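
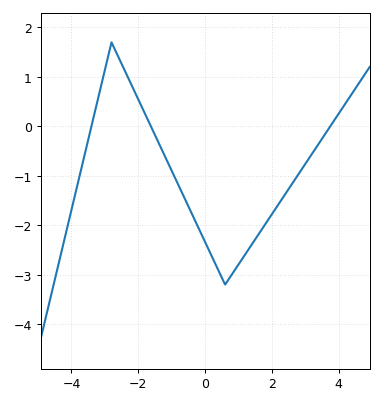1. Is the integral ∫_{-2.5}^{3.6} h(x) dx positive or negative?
negative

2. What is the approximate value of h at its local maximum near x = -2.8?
1.7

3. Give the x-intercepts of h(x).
-3.4, -1.6, 3.8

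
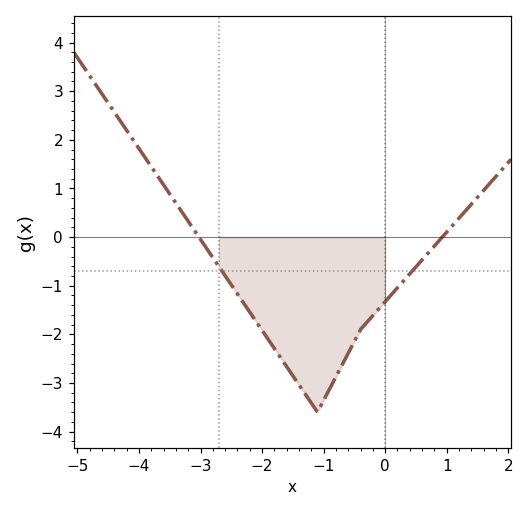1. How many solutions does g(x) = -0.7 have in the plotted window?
2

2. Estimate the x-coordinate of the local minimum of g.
-1.1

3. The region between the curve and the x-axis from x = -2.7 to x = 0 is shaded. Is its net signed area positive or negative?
negative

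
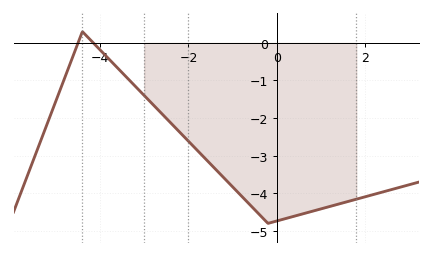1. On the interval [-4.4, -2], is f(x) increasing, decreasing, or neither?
decreasing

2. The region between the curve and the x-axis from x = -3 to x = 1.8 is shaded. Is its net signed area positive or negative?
negative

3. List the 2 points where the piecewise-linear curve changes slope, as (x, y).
(-4.4, 0.3); (-0.2, -4.8)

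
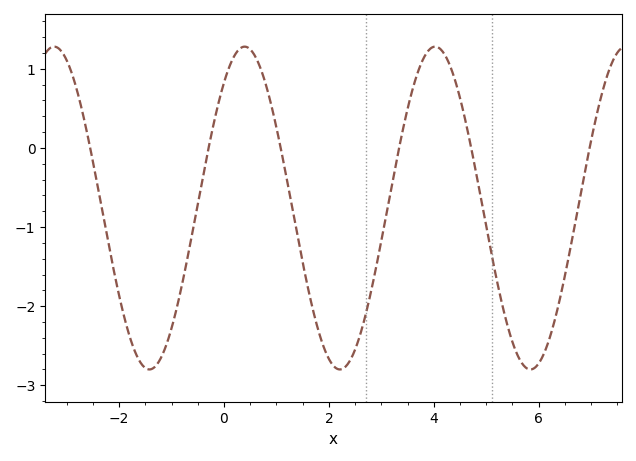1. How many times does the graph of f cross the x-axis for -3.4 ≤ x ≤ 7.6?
6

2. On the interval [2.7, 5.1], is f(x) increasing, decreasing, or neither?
neither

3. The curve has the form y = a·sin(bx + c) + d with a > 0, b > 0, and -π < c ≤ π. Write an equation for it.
y = 2.04sin(1.73x + 0.89) - 0.76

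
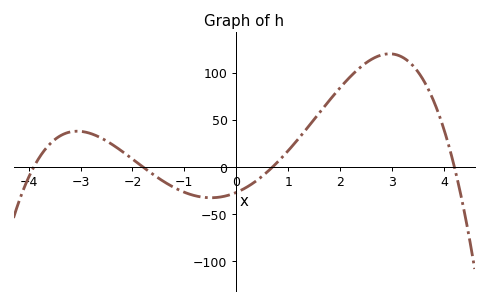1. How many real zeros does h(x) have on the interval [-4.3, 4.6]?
4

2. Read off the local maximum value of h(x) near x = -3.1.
37.8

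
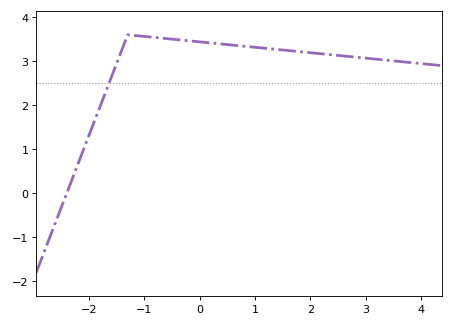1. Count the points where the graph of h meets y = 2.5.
1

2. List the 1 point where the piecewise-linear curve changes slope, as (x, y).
(-1.3, 3.6)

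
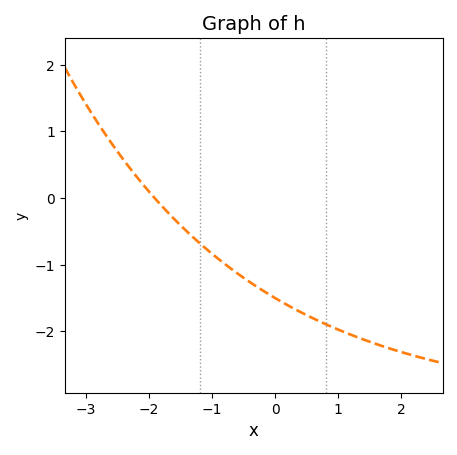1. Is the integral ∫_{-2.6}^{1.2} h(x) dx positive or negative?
negative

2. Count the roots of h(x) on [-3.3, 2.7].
1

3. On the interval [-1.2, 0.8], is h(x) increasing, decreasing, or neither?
decreasing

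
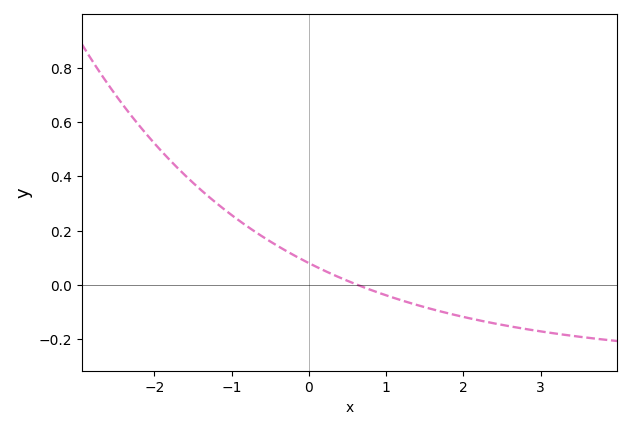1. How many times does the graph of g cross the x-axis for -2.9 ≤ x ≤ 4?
1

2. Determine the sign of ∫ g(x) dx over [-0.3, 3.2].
negative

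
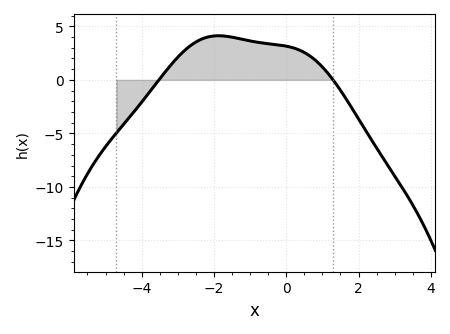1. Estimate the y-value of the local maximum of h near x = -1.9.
4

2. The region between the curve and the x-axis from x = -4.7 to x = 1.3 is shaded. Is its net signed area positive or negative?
positive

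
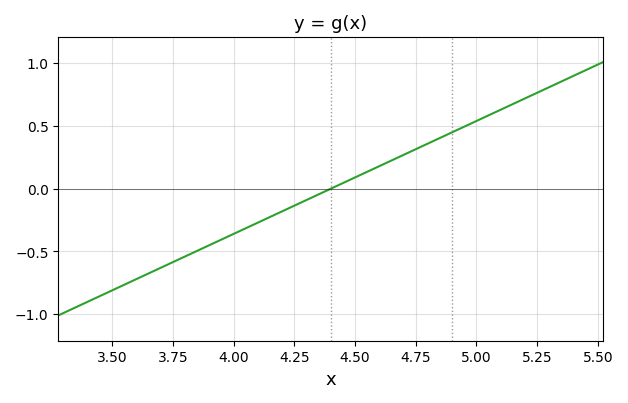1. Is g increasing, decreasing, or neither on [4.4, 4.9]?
increasing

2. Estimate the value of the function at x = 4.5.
0.1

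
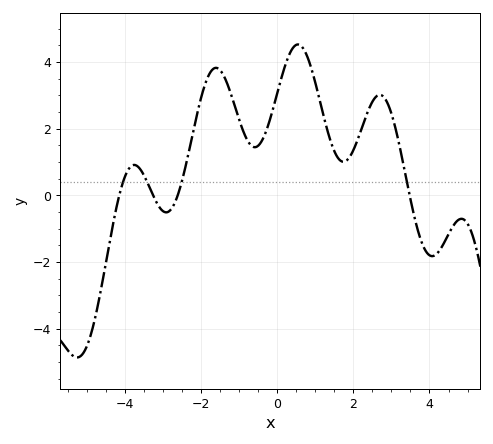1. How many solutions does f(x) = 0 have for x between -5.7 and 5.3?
4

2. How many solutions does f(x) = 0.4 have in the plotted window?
4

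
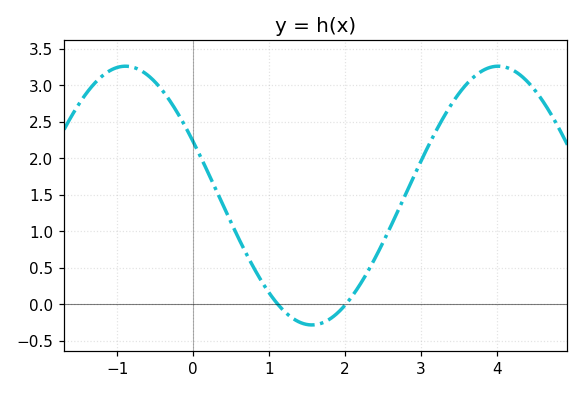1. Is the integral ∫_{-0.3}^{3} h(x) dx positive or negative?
positive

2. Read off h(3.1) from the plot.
2.15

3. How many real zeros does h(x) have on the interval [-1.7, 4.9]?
2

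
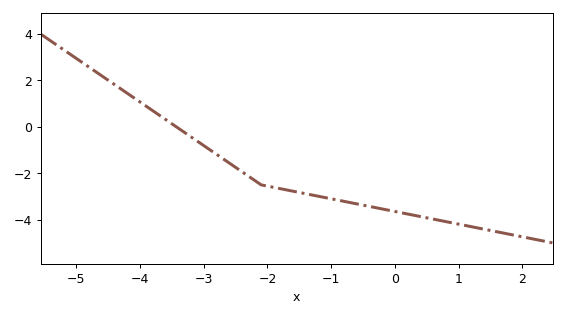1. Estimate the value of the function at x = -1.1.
-3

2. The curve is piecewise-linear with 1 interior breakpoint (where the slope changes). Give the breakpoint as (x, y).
(-2.1, -2.5)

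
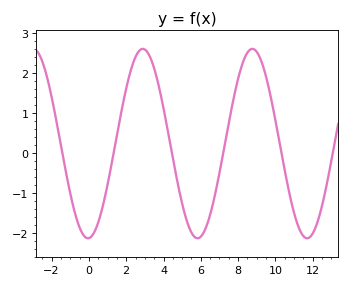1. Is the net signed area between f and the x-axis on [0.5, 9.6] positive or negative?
positive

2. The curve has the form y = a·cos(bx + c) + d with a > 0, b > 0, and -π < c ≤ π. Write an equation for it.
y = 2.37cos(1.1x - 3.1) + 0.24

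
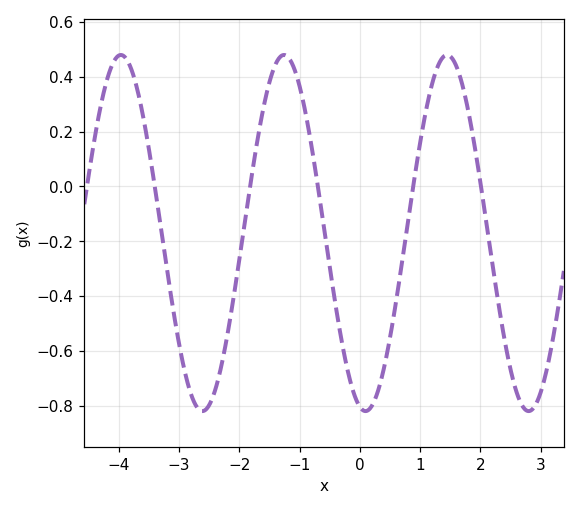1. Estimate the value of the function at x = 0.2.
-0.801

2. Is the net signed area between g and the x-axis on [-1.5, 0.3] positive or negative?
negative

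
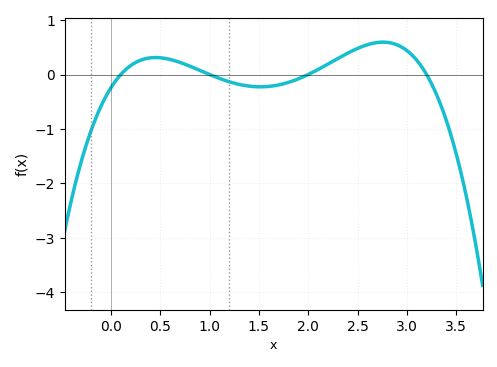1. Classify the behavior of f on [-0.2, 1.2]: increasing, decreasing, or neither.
neither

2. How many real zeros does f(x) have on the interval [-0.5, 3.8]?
4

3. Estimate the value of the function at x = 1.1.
-0.072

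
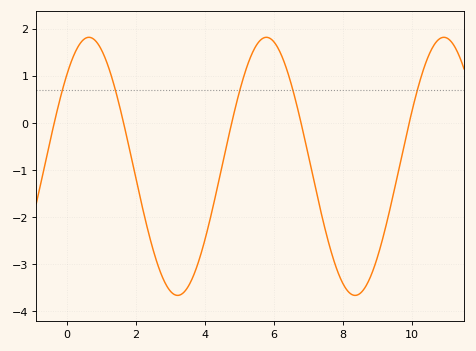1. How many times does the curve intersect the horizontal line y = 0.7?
5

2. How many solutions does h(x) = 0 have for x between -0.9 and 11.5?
5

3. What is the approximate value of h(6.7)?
0.27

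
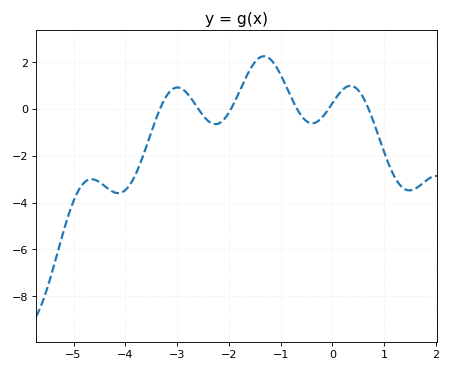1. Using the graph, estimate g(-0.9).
0.998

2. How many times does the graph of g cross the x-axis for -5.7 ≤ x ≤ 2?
6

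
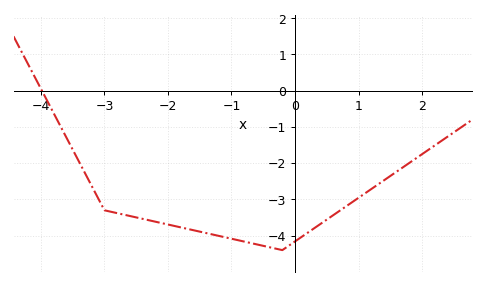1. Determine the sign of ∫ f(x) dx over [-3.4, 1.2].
negative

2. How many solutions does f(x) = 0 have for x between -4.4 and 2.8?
1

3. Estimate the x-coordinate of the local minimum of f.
-0.202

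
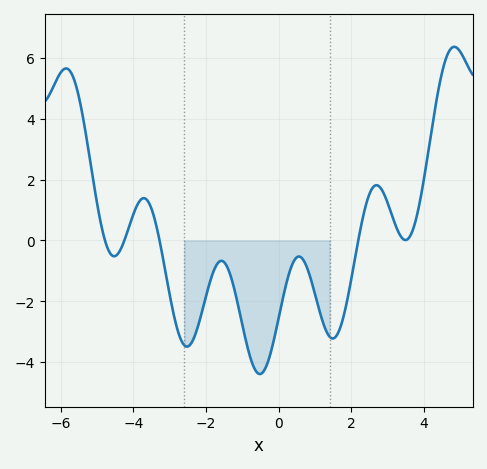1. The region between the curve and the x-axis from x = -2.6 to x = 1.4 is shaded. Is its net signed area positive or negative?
negative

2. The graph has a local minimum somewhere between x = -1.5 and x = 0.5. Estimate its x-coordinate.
-0.6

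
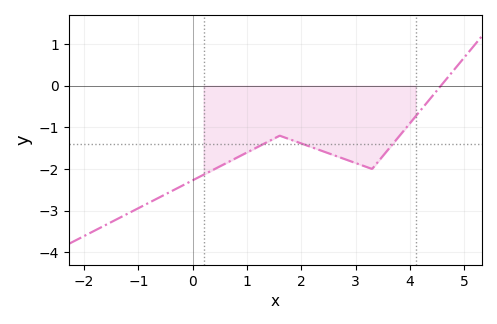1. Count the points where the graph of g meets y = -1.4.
3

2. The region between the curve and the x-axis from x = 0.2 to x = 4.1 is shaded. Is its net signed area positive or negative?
negative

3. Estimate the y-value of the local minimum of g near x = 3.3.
-2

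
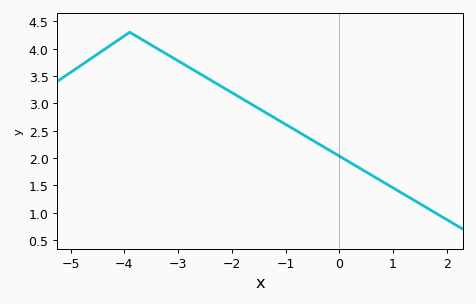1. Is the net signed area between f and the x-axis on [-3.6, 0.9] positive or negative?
positive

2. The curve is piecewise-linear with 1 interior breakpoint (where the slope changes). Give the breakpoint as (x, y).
(-3.9, 4.3)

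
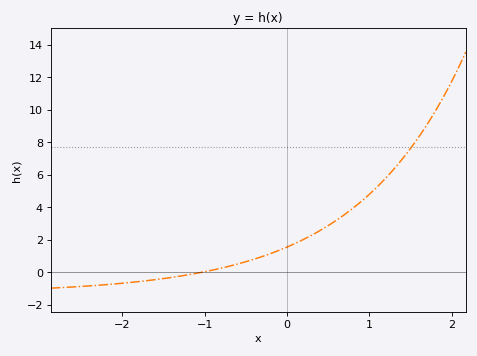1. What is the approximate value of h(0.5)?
2.8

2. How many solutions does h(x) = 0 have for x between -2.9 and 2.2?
1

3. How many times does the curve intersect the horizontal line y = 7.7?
1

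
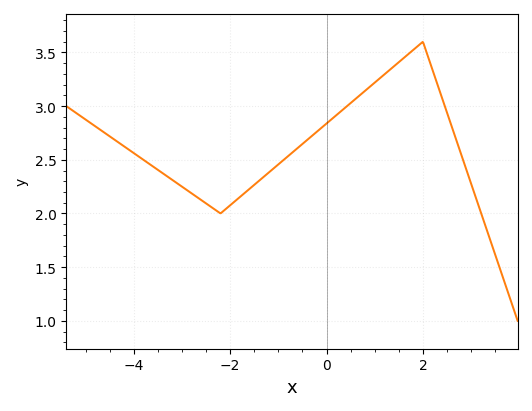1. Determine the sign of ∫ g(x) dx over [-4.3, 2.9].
positive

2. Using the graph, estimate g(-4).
2.56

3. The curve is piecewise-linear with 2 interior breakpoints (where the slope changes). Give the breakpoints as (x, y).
(-2.2, 2); (2, 3.6)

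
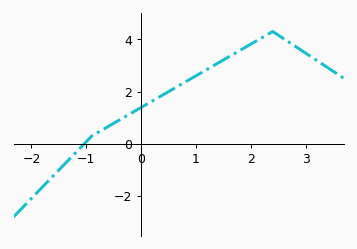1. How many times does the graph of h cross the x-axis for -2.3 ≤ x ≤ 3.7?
1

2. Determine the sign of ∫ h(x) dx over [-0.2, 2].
positive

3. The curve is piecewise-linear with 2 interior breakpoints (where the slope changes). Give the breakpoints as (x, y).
(-0.9, 0.3); (2.4, 4.3)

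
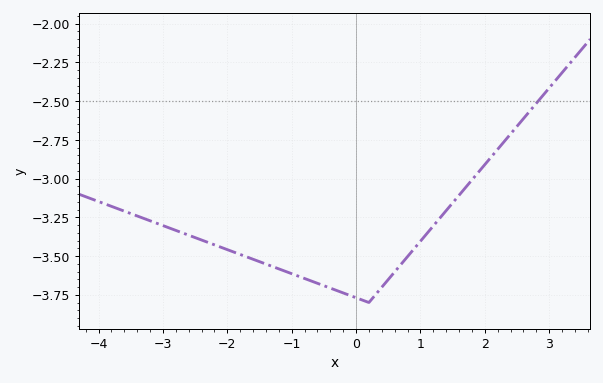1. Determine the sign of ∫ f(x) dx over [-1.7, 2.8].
negative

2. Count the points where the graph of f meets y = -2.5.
1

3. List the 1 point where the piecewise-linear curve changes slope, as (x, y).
(0.2, -3.8)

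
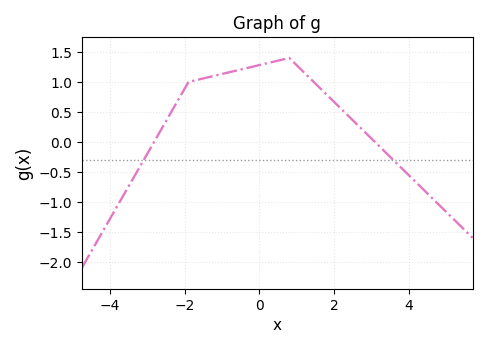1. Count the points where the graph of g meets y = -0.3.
2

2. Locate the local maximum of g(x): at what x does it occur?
0.796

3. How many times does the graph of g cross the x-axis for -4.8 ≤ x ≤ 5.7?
2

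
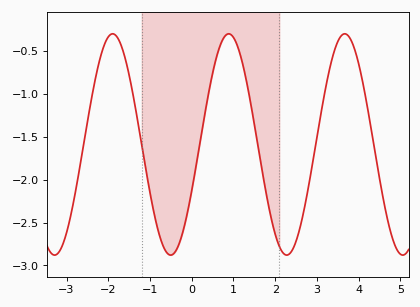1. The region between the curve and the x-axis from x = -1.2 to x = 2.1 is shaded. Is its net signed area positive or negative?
negative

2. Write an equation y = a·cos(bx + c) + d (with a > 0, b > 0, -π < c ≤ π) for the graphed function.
y = 1.29cos(2.26x - 2) - 1.59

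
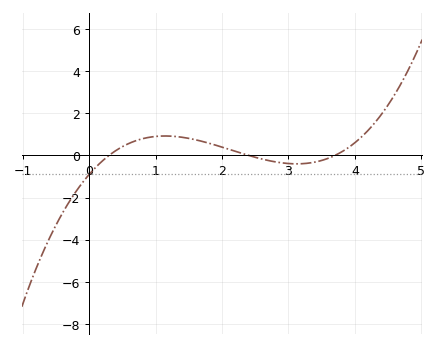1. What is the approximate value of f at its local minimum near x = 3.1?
-0.4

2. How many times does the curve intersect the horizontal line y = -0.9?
1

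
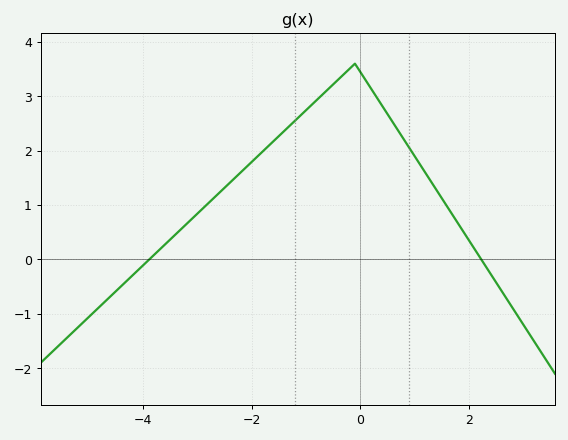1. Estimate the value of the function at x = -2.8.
1.04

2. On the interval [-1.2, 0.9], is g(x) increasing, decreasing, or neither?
neither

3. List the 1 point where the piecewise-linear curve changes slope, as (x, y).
(-0.1, 3.6)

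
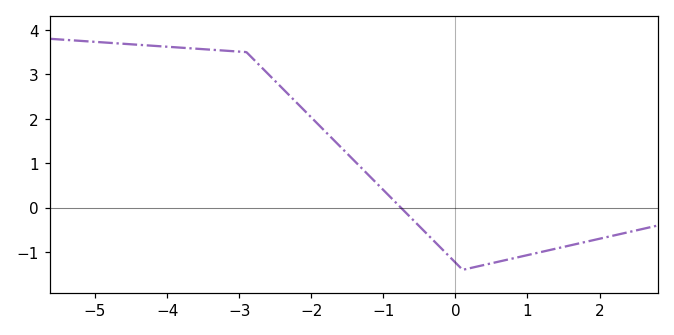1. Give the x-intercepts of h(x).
-0.757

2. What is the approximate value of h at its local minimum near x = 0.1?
-1.4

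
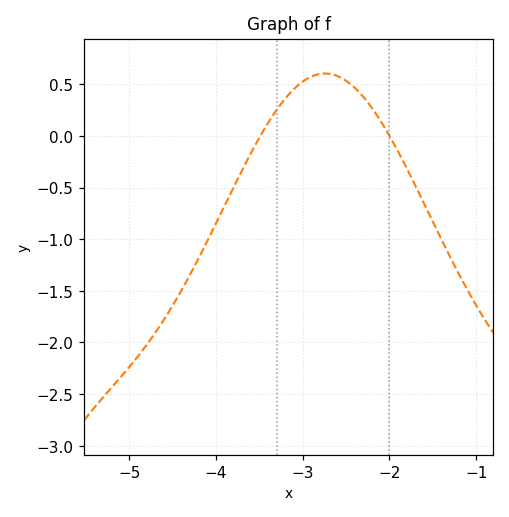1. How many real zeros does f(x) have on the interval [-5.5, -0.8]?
2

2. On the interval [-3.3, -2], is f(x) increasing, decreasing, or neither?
neither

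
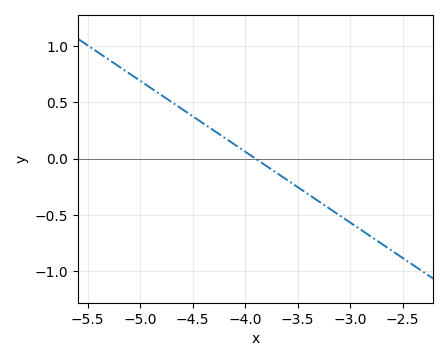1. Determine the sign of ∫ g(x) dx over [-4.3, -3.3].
negative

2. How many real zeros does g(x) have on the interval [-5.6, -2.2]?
1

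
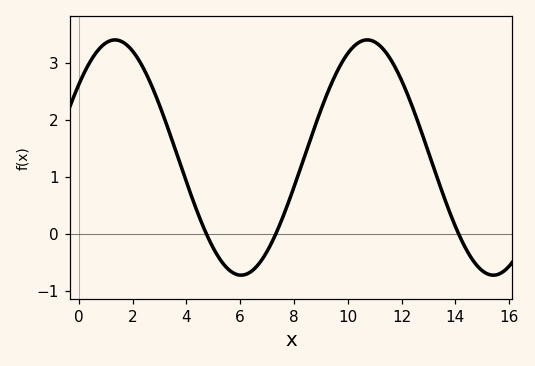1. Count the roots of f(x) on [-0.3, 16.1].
3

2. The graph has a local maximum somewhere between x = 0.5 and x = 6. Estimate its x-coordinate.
1.35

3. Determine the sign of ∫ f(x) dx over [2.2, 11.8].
positive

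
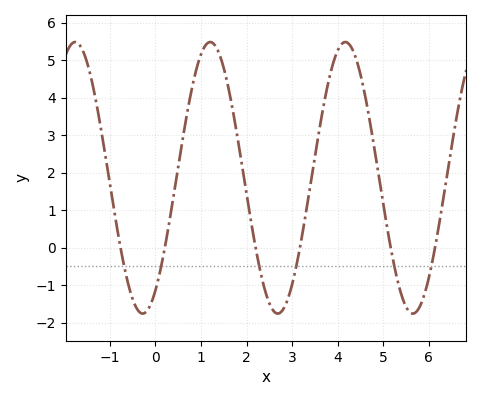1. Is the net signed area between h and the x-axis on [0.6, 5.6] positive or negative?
positive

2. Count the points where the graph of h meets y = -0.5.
6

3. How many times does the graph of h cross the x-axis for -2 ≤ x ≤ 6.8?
6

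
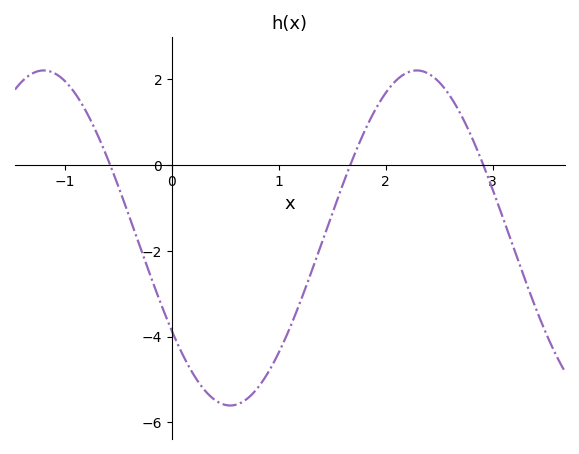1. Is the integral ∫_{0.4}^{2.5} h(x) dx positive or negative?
negative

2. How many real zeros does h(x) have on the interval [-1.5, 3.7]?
3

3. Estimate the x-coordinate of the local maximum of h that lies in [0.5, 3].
2.29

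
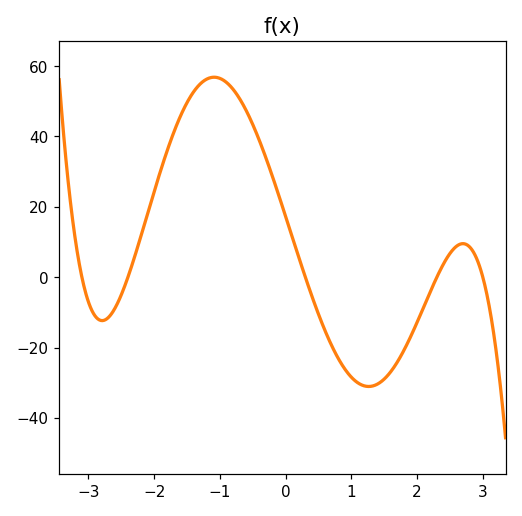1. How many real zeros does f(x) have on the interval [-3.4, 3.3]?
5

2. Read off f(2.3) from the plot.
0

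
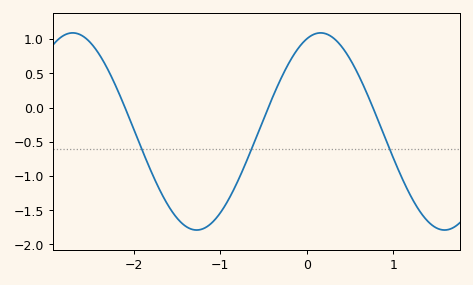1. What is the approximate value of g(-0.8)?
-1.08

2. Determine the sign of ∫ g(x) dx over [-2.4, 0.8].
negative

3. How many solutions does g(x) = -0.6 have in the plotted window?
3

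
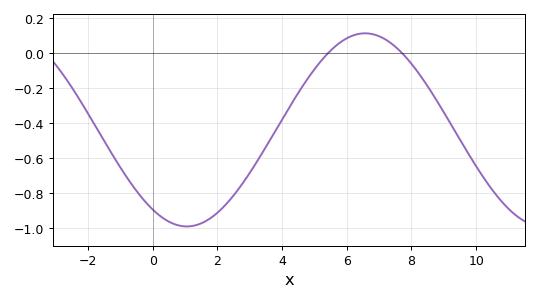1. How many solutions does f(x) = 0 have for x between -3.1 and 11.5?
2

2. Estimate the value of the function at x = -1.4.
-0.534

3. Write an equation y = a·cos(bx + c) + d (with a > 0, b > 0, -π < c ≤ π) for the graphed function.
y = 0.55cos(0.57x + 2.54) - 0.44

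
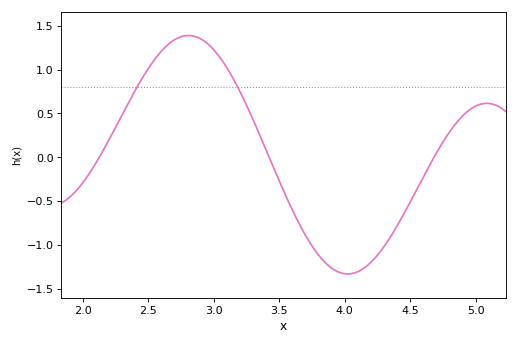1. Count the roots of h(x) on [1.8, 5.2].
3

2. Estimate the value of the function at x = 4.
-1.35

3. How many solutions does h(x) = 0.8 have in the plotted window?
2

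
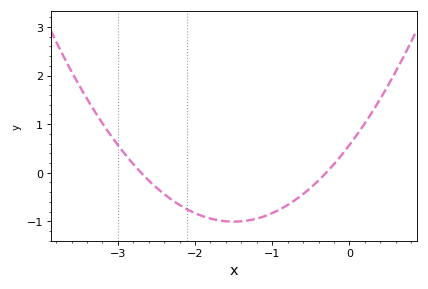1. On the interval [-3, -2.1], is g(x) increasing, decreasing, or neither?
decreasing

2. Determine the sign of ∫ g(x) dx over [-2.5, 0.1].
negative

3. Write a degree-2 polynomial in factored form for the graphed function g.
y = 0.7(x + 2.7)(x + 0.3)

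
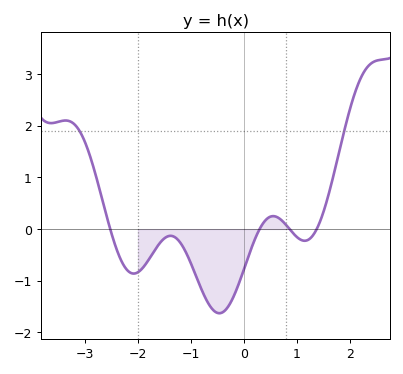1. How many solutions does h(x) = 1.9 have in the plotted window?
2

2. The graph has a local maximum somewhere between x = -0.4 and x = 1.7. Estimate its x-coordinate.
0.554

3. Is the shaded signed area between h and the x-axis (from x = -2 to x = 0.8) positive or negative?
negative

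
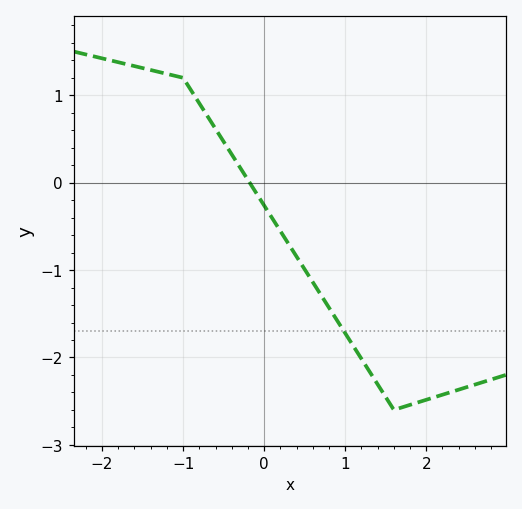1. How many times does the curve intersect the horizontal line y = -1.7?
1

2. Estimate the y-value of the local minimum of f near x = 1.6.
-2.6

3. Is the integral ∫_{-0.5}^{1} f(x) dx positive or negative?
negative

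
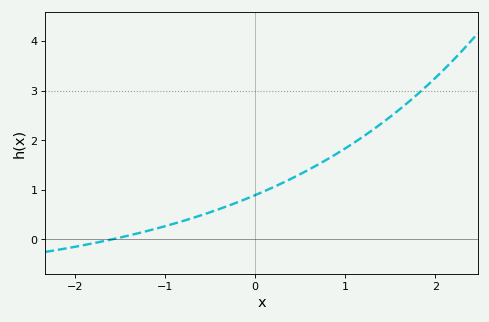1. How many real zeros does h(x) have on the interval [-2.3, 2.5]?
1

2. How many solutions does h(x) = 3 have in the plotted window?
1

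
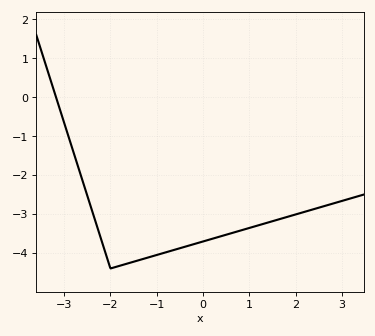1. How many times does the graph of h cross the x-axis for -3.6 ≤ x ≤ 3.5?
1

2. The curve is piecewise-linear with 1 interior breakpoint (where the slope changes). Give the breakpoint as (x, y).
(-2, -4.4)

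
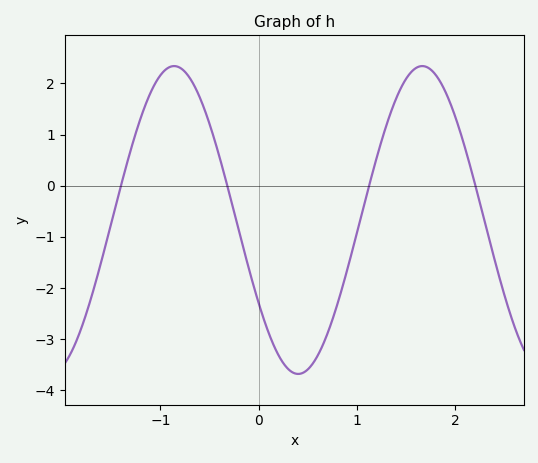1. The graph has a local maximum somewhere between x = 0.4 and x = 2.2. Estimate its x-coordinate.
1.66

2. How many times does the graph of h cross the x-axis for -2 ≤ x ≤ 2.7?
4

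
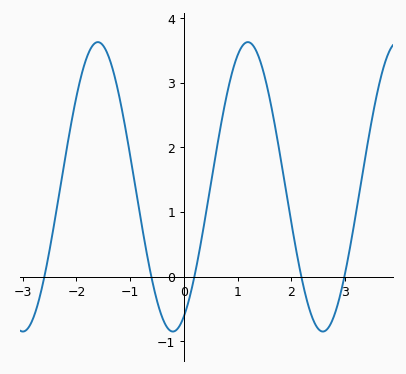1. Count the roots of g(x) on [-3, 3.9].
5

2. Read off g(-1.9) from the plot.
3.1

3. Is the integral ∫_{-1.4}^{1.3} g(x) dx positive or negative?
positive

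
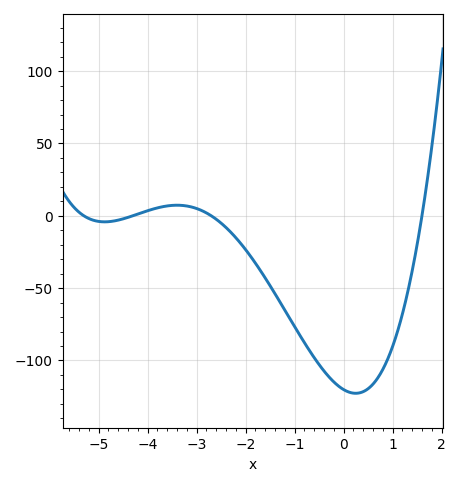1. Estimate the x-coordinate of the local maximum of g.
-3.4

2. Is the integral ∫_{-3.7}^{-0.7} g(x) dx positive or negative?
negative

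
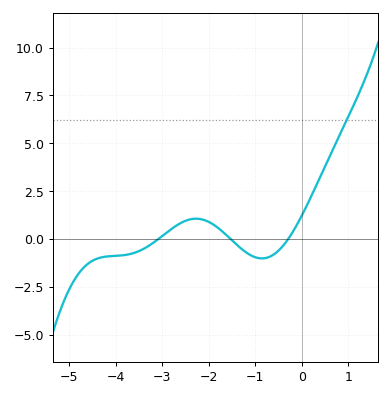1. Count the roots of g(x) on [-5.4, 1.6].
3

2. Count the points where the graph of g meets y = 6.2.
1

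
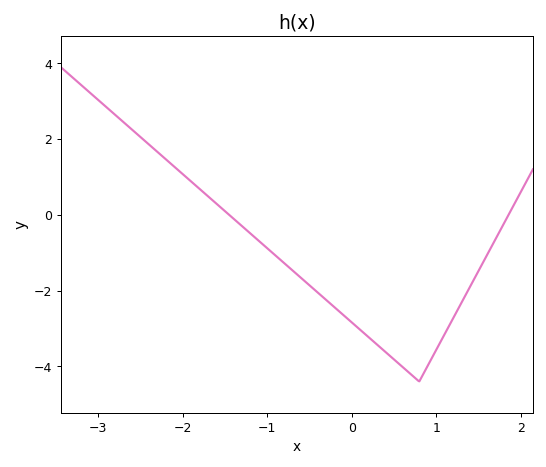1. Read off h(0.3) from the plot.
-3.42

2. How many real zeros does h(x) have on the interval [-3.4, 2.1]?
2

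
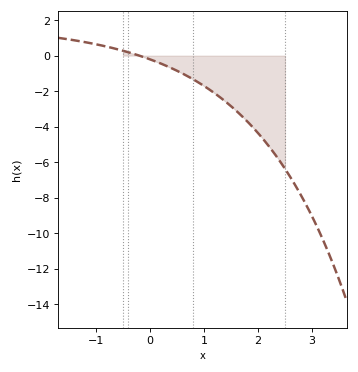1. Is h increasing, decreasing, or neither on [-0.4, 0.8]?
decreasing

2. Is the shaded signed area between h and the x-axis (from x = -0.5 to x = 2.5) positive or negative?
negative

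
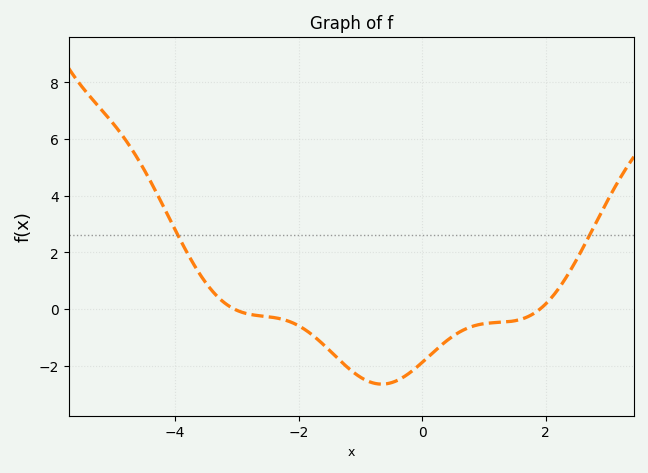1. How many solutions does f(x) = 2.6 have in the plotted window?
2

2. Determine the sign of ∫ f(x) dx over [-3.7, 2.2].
negative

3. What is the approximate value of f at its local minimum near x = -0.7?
-2.65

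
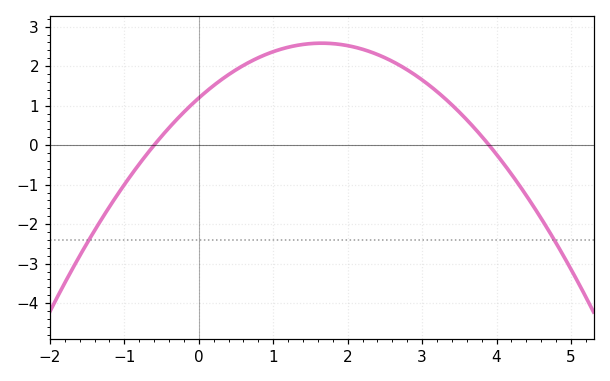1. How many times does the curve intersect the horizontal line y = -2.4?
2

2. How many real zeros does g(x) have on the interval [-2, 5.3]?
2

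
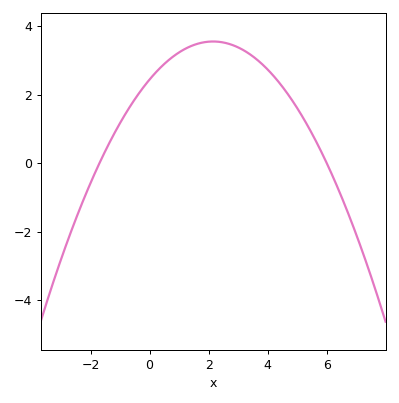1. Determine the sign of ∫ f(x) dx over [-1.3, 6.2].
positive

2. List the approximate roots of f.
-1.7, 6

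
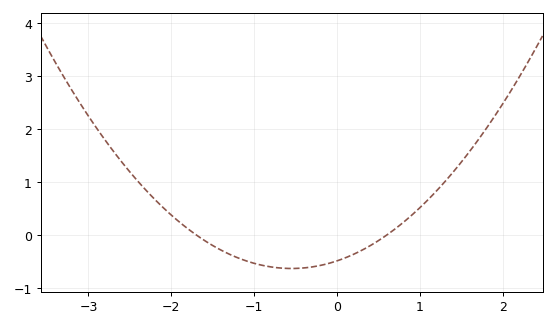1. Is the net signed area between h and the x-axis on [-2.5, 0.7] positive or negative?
negative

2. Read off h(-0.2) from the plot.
-0.6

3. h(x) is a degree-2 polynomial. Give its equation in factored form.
y = 0.48(x + 1.7)(x - 0.6)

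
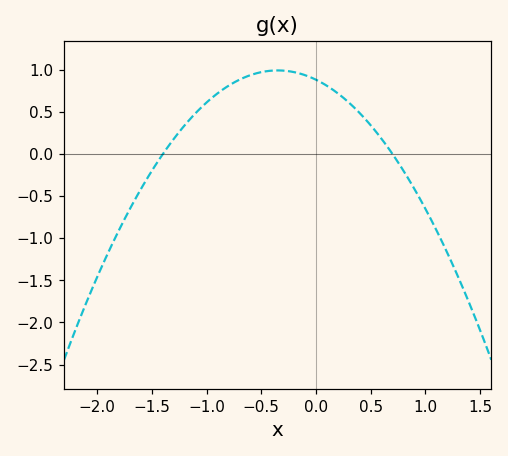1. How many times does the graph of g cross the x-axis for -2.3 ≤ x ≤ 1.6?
2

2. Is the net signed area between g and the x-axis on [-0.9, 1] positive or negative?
positive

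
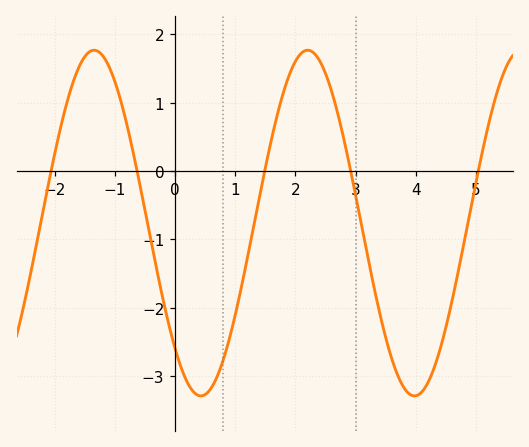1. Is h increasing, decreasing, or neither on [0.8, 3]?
neither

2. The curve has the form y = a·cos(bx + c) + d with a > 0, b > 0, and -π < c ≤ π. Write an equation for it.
y = 2.53cos(1.77x + 2.38) - 0.76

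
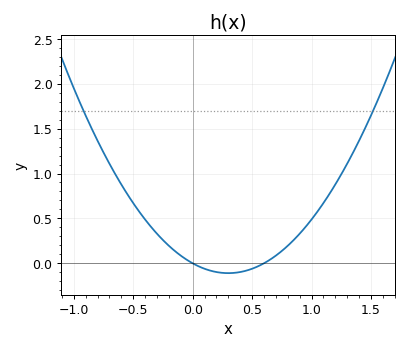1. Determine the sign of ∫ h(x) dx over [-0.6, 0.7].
positive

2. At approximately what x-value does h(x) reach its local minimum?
0.3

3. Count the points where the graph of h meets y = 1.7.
2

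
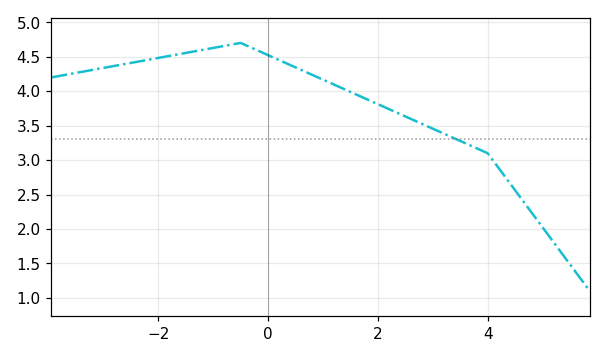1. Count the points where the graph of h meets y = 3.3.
1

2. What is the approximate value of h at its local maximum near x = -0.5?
4.7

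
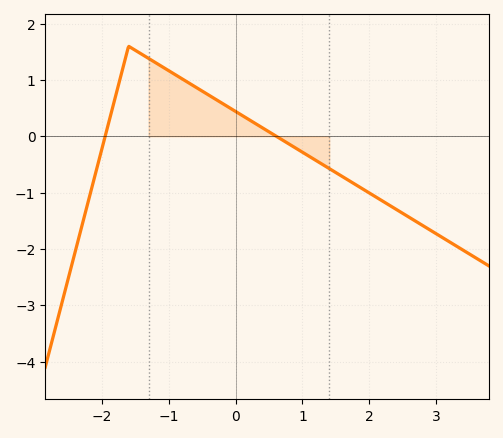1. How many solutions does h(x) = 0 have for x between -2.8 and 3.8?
2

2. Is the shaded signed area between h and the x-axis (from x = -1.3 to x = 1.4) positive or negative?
positive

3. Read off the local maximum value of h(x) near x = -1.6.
1.6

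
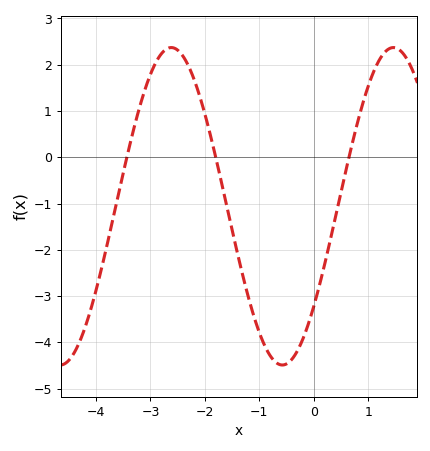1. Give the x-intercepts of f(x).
-3.43, -1.8, 0.646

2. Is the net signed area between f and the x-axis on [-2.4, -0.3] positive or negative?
negative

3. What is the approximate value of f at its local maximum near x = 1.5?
2.37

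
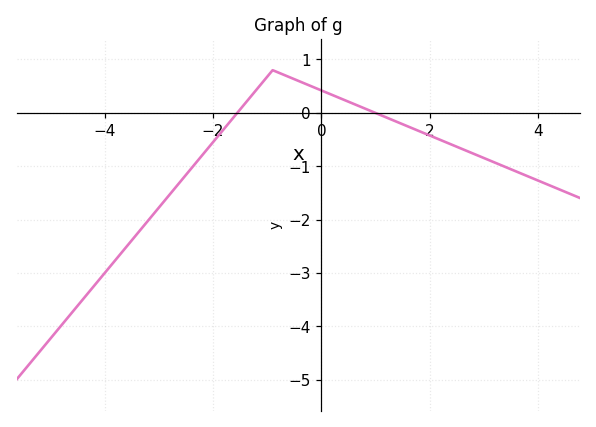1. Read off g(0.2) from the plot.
0.3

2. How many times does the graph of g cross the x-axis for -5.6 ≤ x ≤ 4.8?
2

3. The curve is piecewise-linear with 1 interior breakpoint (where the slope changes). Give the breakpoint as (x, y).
(-0.9, 0.8)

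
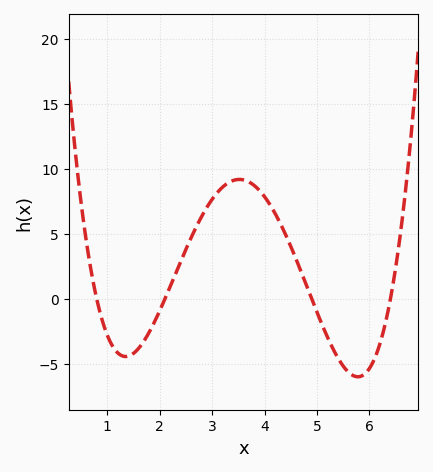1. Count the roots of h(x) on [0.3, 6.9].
4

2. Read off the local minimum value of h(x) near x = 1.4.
-4.44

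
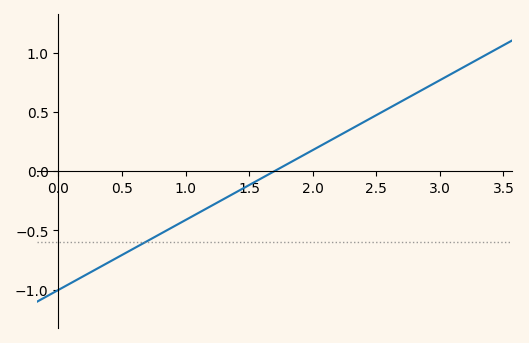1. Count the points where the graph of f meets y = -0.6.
1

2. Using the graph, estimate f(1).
-0.413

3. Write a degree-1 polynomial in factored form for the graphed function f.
y = 0.59(x - 1.7)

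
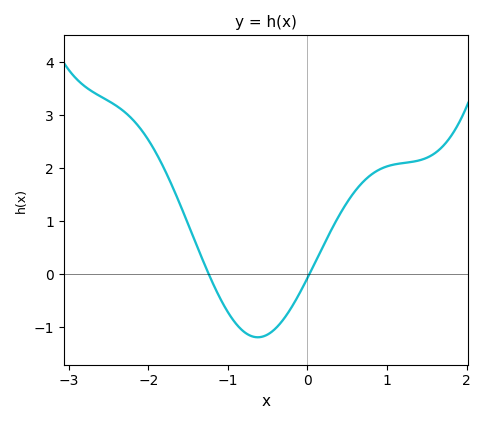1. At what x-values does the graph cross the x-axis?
-1.2, 0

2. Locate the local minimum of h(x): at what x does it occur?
-0.6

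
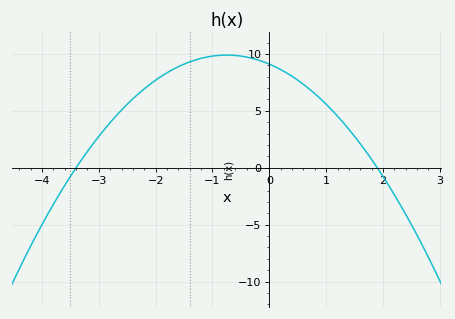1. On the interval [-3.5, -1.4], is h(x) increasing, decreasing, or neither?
increasing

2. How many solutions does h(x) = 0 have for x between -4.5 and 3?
2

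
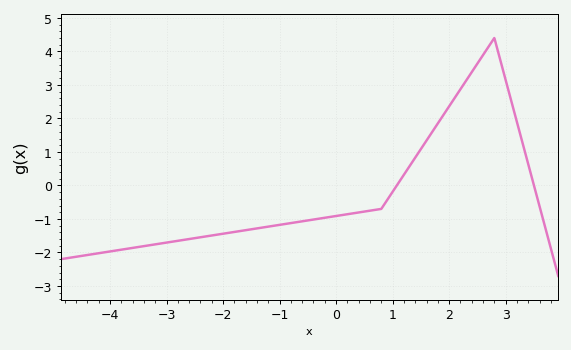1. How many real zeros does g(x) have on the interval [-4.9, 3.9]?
2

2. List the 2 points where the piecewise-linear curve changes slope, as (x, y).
(0.8, -0.7); (2.8, 4.4)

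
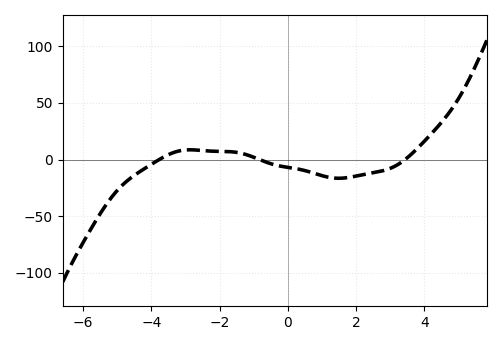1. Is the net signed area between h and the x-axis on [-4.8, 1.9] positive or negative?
negative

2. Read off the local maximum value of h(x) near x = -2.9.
10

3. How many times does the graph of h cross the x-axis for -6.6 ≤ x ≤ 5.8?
3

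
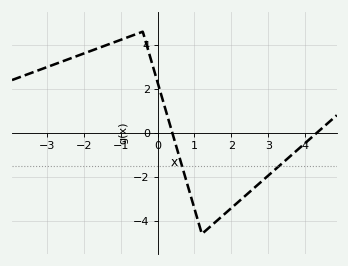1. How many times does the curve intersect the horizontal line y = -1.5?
2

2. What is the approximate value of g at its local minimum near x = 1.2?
-4.6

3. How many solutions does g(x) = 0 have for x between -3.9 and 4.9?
2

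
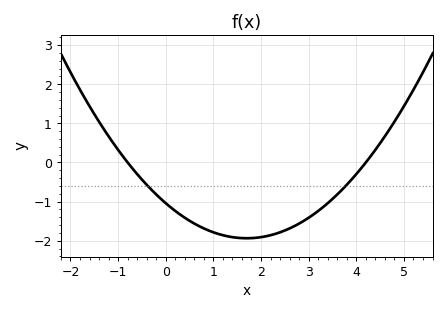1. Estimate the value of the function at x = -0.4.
-0.57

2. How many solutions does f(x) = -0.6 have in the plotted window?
2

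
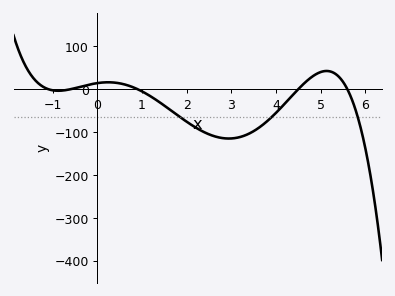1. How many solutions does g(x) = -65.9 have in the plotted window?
3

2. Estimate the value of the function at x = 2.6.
-109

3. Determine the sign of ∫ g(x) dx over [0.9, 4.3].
negative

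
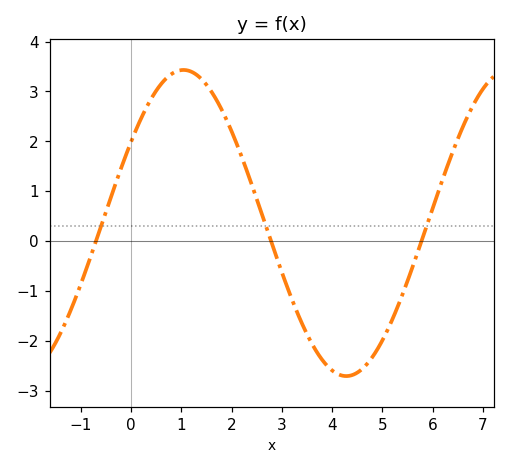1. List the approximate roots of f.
-0.698, 2.78, 5.78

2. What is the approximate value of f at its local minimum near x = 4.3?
-2.71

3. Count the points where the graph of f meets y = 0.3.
3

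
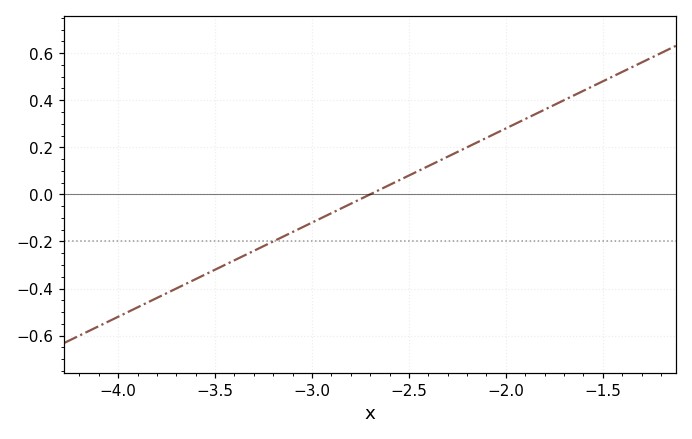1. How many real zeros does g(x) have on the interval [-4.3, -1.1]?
1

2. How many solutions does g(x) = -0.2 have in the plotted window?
1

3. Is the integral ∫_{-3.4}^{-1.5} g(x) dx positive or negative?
positive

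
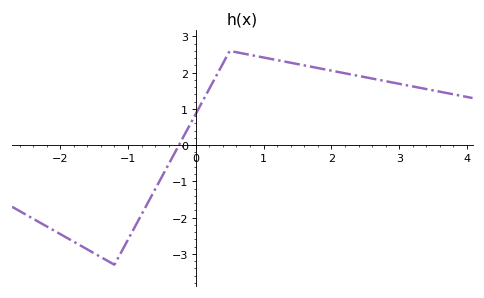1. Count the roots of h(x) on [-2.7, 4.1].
1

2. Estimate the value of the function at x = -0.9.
-2.3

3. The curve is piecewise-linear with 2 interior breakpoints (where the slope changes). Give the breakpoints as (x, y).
(-1.2, -3.3); (0.5, 2.6)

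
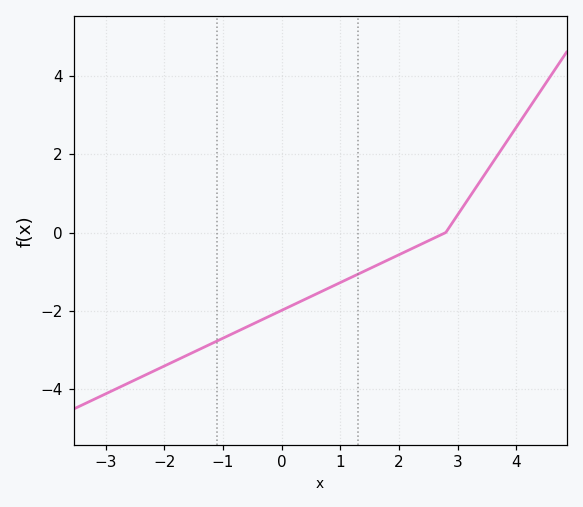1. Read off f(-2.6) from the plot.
-3.8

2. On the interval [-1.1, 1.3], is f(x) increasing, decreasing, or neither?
increasing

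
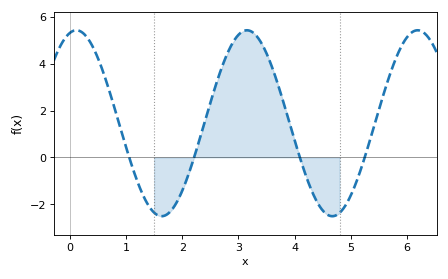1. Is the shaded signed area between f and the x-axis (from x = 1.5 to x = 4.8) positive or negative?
positive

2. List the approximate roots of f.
1.1, 2.2, 4.1, 5.2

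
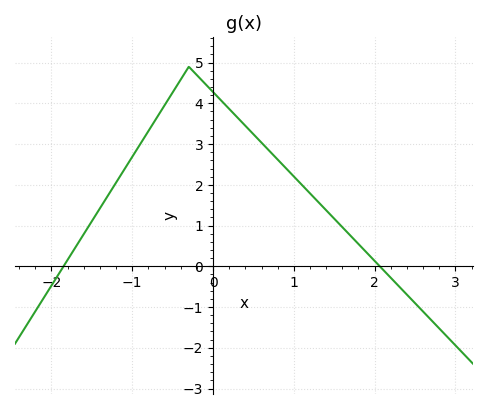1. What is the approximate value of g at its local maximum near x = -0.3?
4.9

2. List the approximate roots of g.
-1.85, 2.06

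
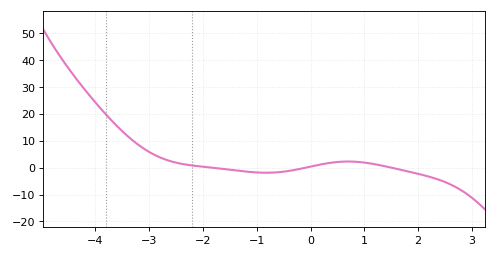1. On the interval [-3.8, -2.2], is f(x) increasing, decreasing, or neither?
decreasing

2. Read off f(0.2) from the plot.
1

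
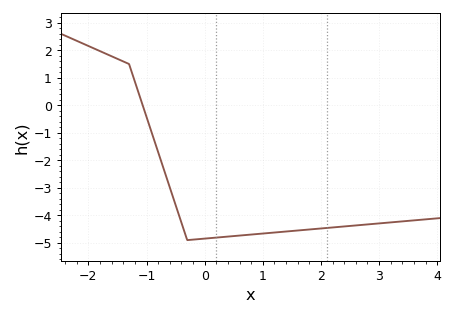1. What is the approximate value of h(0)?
-4.84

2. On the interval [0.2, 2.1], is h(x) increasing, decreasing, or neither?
increasing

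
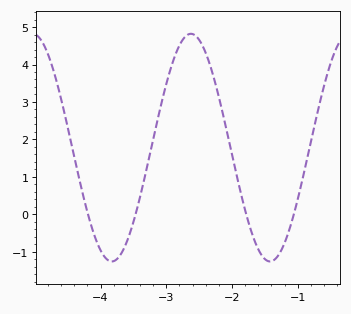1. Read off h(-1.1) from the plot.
-0.2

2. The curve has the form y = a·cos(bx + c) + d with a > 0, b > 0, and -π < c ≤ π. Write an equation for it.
y = 3.04cos(2.6x + 0.57) + 1.78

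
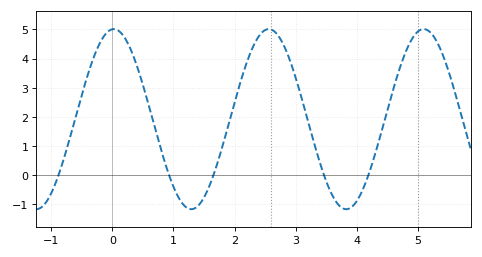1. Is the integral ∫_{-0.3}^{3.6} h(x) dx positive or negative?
positive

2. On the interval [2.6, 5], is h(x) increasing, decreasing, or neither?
neither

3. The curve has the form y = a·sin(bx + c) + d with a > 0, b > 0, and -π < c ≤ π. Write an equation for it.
y = 3.09sin(2.5x + 1.5) + 1.92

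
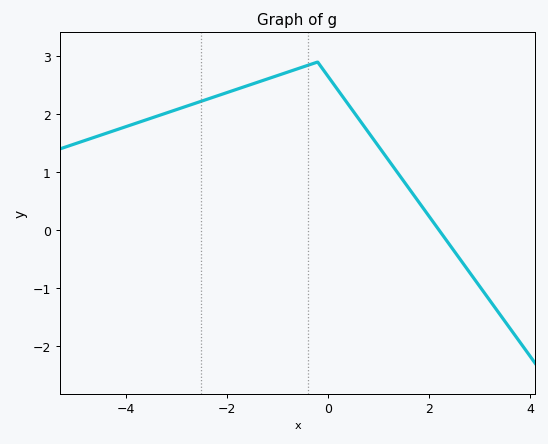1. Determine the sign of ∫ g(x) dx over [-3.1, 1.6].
positive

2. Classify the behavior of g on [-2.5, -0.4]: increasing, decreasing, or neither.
increasing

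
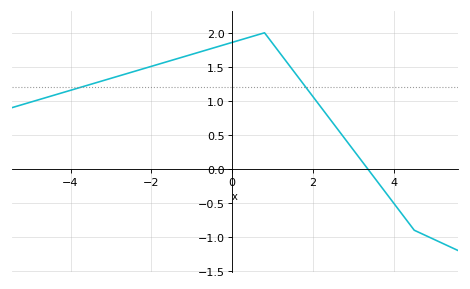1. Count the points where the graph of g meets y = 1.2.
2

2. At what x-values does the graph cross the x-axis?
3.4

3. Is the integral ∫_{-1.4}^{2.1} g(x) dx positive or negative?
positive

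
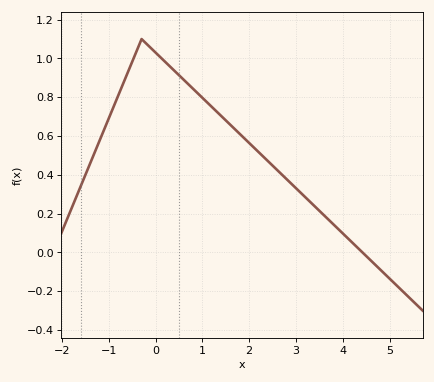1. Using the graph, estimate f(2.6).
0.42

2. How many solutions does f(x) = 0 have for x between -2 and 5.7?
1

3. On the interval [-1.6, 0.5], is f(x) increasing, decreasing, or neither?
neither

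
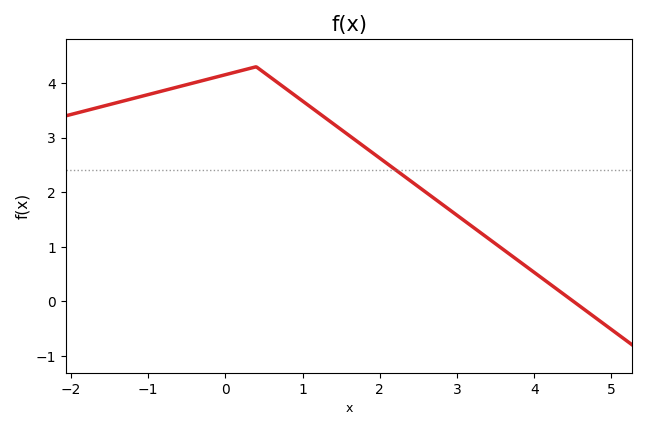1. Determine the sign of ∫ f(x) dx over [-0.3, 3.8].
positive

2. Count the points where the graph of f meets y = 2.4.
1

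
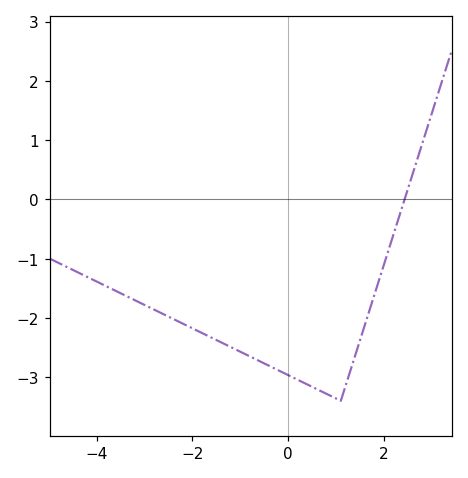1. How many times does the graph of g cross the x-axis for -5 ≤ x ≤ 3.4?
1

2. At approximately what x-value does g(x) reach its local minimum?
1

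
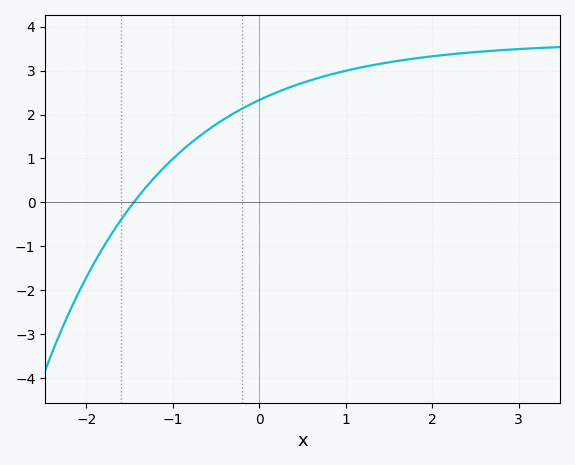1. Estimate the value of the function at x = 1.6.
3.22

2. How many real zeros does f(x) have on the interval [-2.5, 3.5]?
1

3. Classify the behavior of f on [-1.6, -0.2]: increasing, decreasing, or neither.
increasing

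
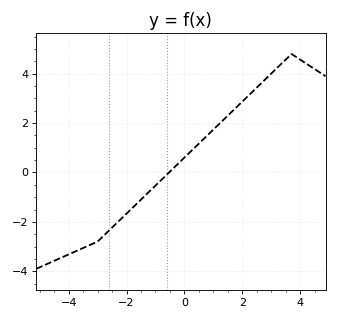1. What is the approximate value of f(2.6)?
3.6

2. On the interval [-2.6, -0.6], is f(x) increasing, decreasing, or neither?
increasing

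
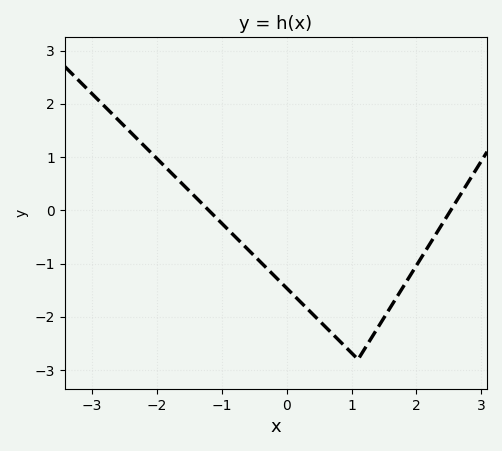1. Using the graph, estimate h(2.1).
-0.84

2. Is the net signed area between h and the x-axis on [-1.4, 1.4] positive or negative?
negative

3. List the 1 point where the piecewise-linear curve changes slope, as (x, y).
(1.1, -2.8)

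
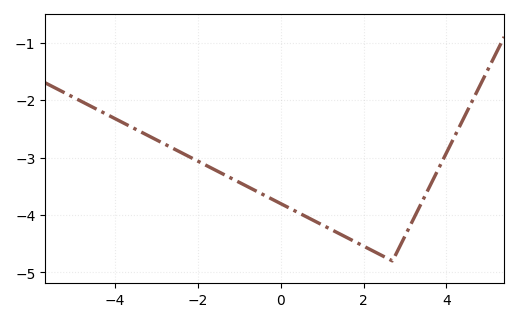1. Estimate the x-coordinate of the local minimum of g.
2.7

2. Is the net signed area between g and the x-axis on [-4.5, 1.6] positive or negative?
negative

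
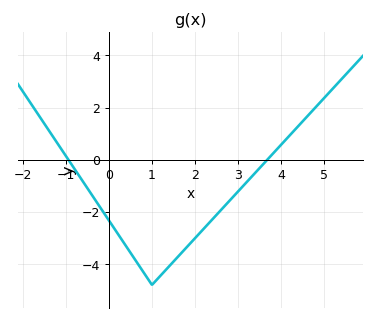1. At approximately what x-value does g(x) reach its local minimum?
1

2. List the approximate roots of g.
-1, 3.6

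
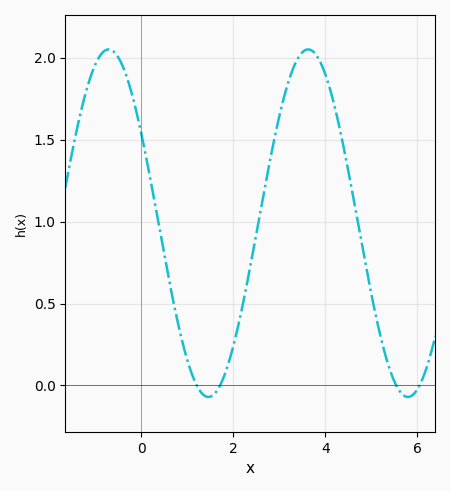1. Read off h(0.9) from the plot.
0.263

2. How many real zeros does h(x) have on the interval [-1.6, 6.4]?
4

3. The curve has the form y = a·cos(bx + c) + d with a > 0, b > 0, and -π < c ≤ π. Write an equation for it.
y = 1.06cos(1.45x + 1.02) + 0.99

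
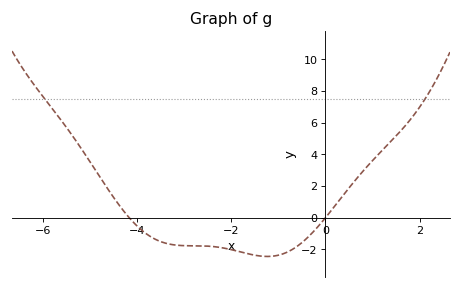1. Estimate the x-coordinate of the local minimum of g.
-1.24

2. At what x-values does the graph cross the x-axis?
-4.17, 0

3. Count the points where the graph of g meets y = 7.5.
2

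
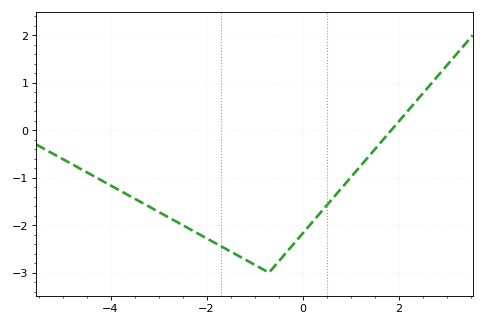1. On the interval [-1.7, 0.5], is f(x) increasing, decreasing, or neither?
neither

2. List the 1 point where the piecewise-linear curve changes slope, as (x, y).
(-0.7, -3)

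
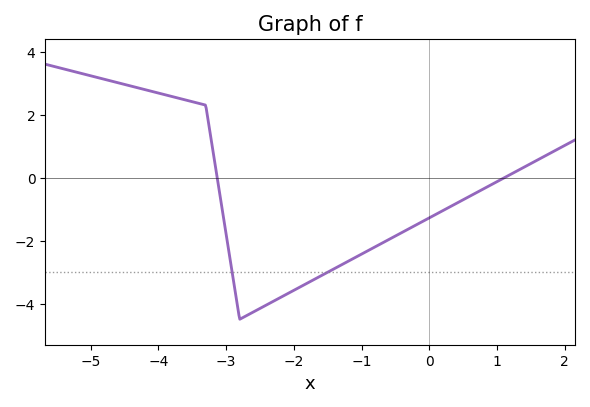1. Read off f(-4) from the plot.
2.6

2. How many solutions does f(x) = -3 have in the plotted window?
2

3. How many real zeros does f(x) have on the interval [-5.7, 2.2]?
2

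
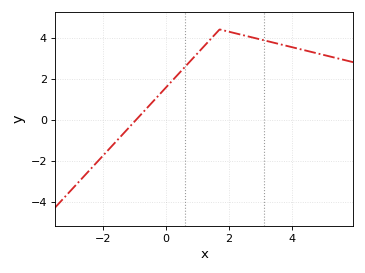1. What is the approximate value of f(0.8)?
3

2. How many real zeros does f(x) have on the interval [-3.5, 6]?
1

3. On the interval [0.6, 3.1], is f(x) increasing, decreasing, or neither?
neither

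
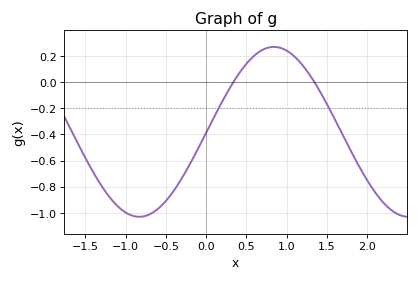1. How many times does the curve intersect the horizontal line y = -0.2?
2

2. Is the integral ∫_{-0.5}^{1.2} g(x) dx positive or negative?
negative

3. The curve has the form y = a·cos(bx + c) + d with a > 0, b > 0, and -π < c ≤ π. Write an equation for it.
y = 0.65cos(1.9x - 1.6) - 0.38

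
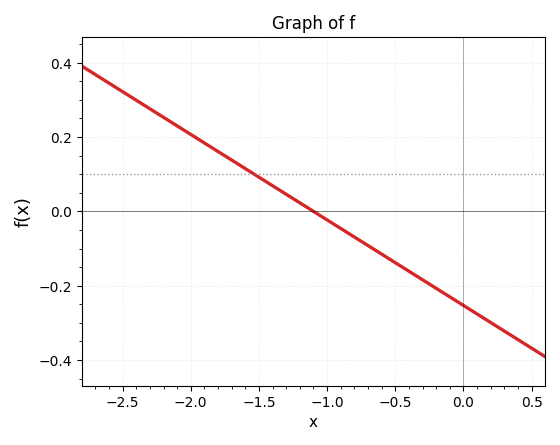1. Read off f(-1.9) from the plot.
0.184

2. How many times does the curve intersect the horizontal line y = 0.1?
1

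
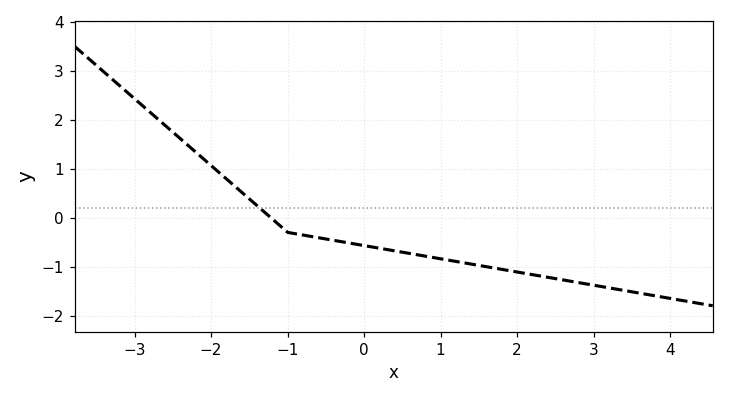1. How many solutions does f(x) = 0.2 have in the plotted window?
1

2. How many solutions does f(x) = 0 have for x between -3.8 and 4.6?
1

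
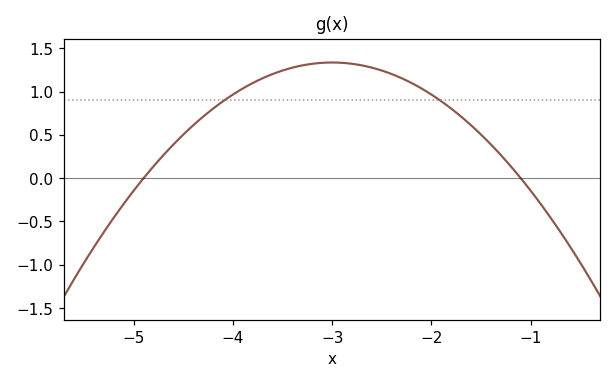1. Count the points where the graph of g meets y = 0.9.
2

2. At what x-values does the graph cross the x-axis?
-4.9, -1.1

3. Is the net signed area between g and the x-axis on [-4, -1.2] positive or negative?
positive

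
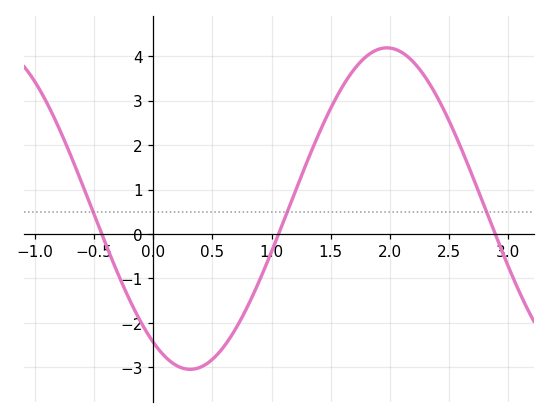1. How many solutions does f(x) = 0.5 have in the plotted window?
3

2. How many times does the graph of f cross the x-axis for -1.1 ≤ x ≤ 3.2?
3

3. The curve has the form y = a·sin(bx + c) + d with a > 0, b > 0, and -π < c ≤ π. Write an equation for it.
y = 3.62sin(1.89x - 2.16) + 0.57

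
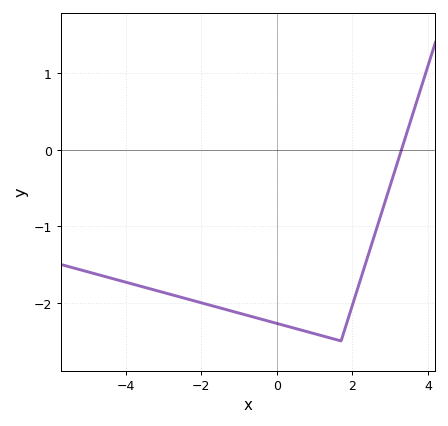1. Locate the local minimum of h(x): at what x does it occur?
1.7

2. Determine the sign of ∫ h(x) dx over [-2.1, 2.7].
negative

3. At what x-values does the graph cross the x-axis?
3.3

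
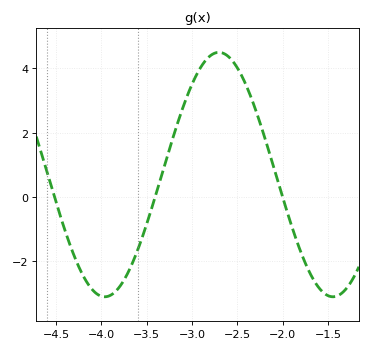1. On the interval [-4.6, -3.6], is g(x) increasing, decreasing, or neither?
neither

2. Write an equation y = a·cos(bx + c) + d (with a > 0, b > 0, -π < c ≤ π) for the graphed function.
y = 3.8cos(2.5x + 0.48) + 0.7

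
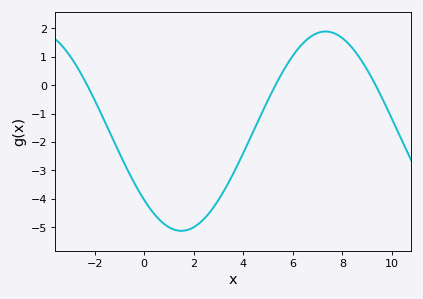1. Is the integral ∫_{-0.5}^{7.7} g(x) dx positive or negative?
negative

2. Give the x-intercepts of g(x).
-2.2, 5.2, 9.4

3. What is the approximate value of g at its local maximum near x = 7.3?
1.9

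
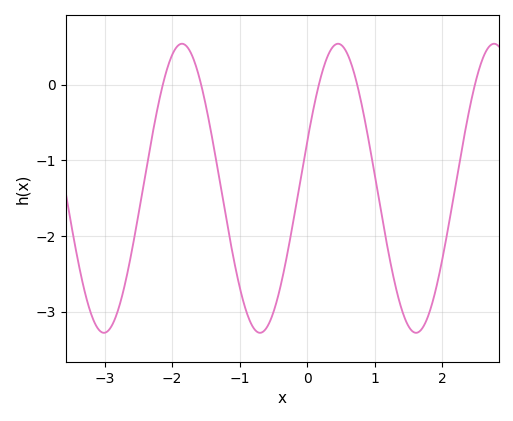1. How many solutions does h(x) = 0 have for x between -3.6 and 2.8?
5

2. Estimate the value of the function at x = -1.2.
-1.8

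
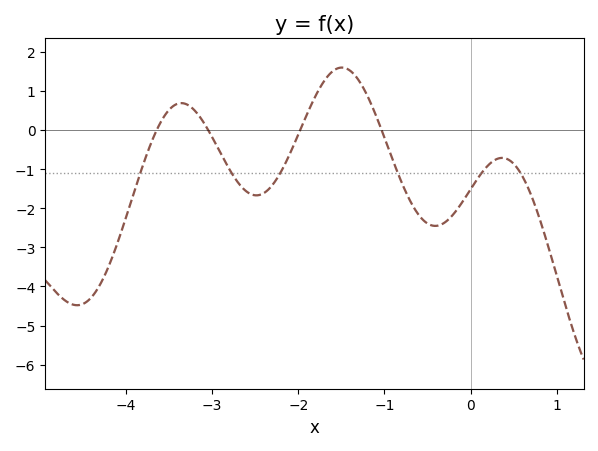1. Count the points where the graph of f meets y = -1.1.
6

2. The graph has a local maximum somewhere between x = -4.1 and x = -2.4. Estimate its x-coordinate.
-3.4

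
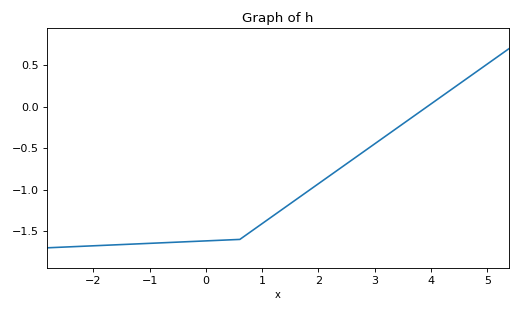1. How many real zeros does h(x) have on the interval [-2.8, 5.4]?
1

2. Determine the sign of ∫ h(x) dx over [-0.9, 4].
negative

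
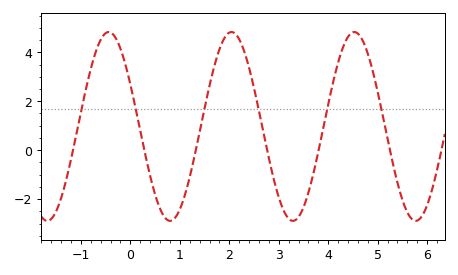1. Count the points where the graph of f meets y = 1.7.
6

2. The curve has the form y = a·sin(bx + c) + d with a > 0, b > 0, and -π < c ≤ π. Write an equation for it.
y = 3.86sin(2.53x + 2.68) + 0.97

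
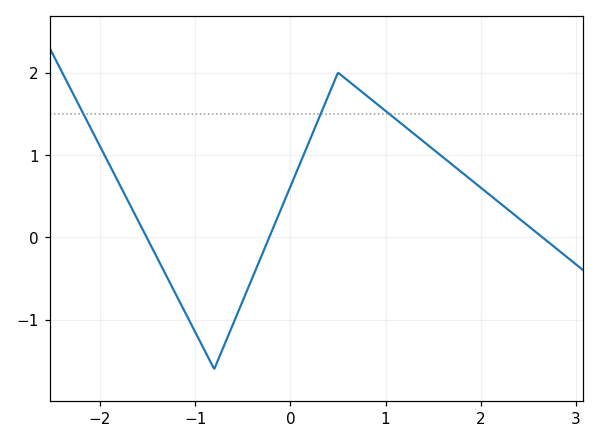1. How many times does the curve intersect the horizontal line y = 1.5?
3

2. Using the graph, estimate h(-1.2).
-0.7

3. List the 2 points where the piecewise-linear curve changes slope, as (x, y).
(-0.8, -1.6); (0.5, 2)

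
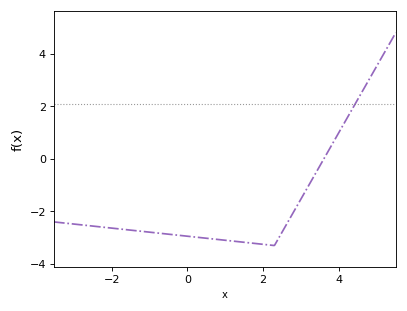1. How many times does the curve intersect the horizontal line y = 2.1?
1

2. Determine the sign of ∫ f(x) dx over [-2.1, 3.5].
negative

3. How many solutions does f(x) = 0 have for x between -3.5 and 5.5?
1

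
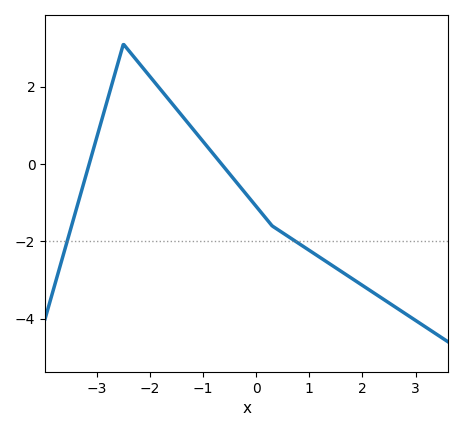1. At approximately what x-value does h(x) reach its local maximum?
-2.5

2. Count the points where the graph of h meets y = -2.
2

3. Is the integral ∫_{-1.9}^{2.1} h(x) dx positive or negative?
negative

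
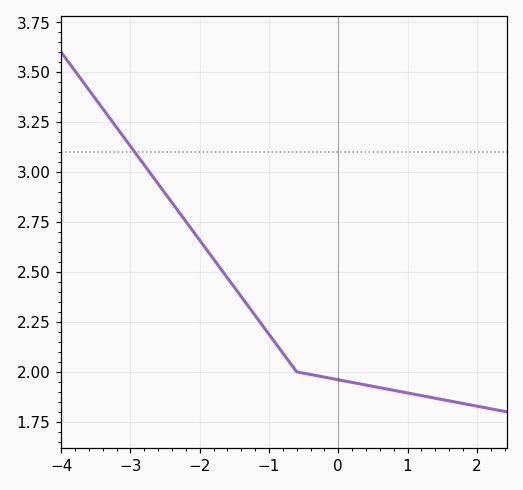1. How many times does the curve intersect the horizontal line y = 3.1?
1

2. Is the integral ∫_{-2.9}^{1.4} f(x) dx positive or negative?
positive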